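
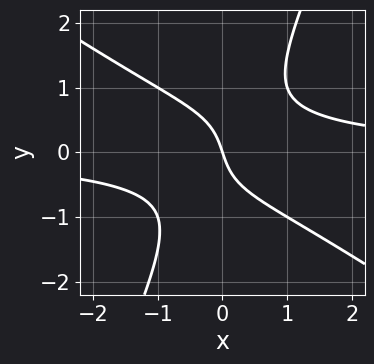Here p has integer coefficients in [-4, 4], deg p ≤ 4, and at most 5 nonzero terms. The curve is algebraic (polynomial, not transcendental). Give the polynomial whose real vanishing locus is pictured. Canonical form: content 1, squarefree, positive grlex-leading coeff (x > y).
3*x^2*y + 3*x*y^2 - 2*y^3 - 3*x - y

1. The degree is 3 — the shape is more complex than any degree-2 curve.
2. Checking where it meets the axes: it crosses the y-axis at the gridline y = 0; it meets the x-axis at x = 0 (among the integer gridlines).
3. Matching integer coefficients to the picture gives p.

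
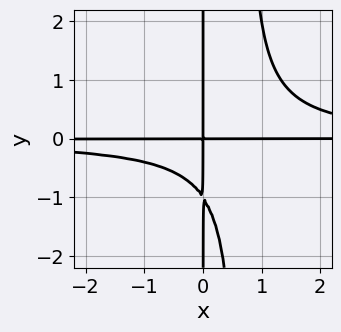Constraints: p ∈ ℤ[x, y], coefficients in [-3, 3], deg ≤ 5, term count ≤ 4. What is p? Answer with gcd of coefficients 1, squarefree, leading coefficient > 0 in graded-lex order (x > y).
1. Degree: the shape is more complex than any degree-3 curve, so deg p = 4.
2. From the axis intercepts and sections: the visible x-axis segment lies entirely on the curve; every point of the y-axis in the box is on the curve.
3. Matching integer coefficients to the picture gives p.

3*x^2*y^2 - 2*x*y^2 - 2*x*y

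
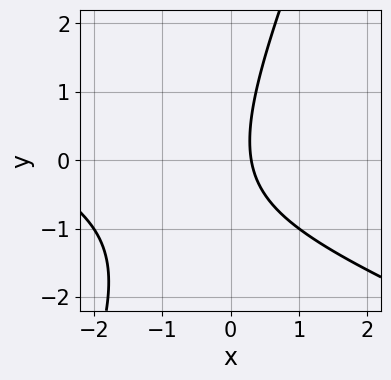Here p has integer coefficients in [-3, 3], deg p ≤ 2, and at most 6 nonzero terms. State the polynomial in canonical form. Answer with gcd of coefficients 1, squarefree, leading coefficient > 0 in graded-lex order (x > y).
x^2 + 2*x*y - y^2 + 3*x - 1

1. The degree is 2 — the shape is more complex than any degree-1 curve.
2. Observable constraints: the curve avoids every integer y-axis point in the box.
3. Putting this together gives p.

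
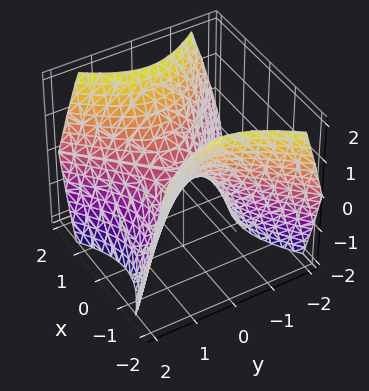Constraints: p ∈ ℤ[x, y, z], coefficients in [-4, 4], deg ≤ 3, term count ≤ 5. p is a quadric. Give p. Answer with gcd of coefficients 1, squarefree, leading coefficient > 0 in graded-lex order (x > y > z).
1. deg p = 2. A hyperbolic paraboloid; a quadric.
2. Symmetries: the x ↦ −x reflection is a symmetry, so x appears only in even powers; mirror symmetry y ↦ −y ⇒ only even powers of y.
3. Checking where it meets the axes: one x-axis crossing is at x = 0; one y-axis crossing is at y = 0; one z-axis crossing is at z = 0.
4. Assembling these constraints gives the stated polynomial.

x^2 - y^2 - z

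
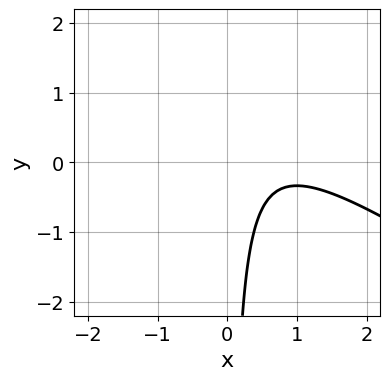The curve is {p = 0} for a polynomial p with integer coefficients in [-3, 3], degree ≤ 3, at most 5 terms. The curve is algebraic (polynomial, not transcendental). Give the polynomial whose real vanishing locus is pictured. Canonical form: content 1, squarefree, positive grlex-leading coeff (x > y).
2*x^2 + 3*x*y - 3*x + 2

1. Degree: the shape is more complex than any degree-1 curve, so deg p = 2.
2. From the axis intercepts and sections: the curve avoids every integer y-axis point in the box; it misses every integer gridline on the x-axis.
3. These observations pin down the coefficients.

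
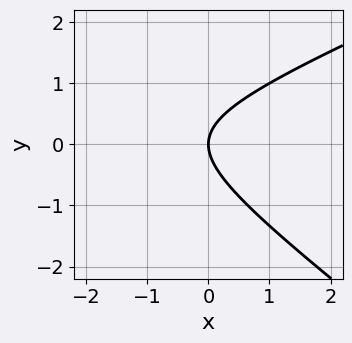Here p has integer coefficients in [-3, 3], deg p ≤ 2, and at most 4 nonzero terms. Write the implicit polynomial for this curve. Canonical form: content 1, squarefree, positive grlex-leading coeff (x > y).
x^2 - x*y - 3*y^2 + 3*x

Degree: no degree-1 curve has this shape, so deg p = 2.
Against the integer gridlines: it crosses the y-axis at the gridline y = 0; it crosses the x-axis at the gridline x = 0.
Matching integer coefficients to the picture gives p.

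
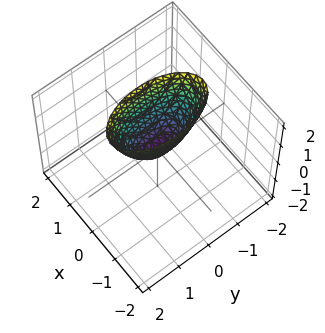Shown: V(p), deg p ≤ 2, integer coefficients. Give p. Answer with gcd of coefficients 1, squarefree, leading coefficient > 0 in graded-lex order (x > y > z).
(a) Degree: a single bowl opening along one axis; a quadric, so deg p = 2.
(b) Symmetries: the x ↦ −x reflection is a symmetry, so x appears only in even powers; mirror symmetry y ↦ −y ⇒ only even powers of y.
(c) Checking where it meets the axes: one y-axis crossing is at y = 0; it crosses the x-axis at the gridline x = 0; it crosses the z-axis at the gridline z = 0.
(d) Fitting integer coefficients to these (and the overall shape) gives p.

3*x^2 + y^2 - z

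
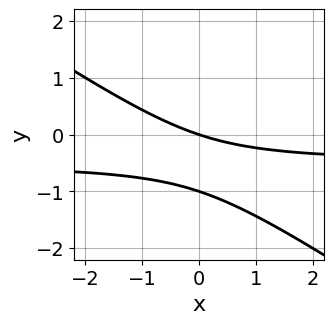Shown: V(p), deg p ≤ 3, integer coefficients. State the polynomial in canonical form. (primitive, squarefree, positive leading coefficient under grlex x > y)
1. Degree: the shape is more complex than any degree-1 curve, so deg p = 2.
2. Reading off the gridlines: it meets the x-axis at x = 0 (among the integer gridlines); among the integer gridlines, it crosses the y-axis at y ∈ {-1, 0}.
3. Putting this together gives p.

2*x*y + 3*y^2 + x + 3*y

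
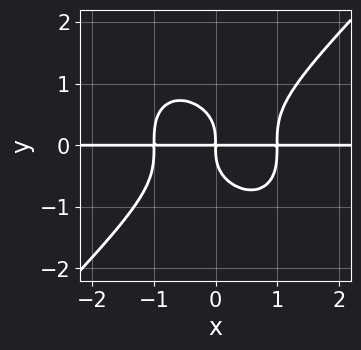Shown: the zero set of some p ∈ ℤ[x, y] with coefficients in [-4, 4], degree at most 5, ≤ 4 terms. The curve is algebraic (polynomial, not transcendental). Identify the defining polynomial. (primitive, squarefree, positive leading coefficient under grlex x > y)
x^3*y - y^4 - x*y

1. Degree: the shape is more complex than any degree-3 curve, so deg p = 4.
2. From the axis intercepts and sections: the visible x-axis segment lies entirely on the curve.
3. The integer polynomial consistent with all of this is the stated p.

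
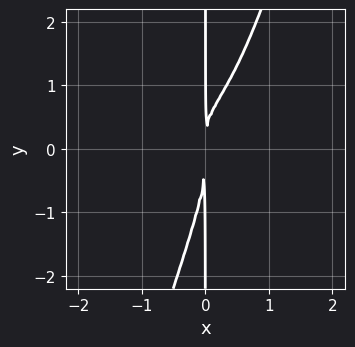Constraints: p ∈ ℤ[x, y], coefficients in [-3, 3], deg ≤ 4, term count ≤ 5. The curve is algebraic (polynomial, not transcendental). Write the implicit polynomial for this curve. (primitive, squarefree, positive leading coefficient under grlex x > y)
First, degree: a generic line meets the curve in up to 4 points, so deg p = 4.
Next, from the axis intercepts and sections: every point of the y-axis in the box is on the curve.
Finally, together with the visible shape, these determine p as stated.

3*x^2*y^2 - x*y^3 - 2*x^2*y + 2*x^2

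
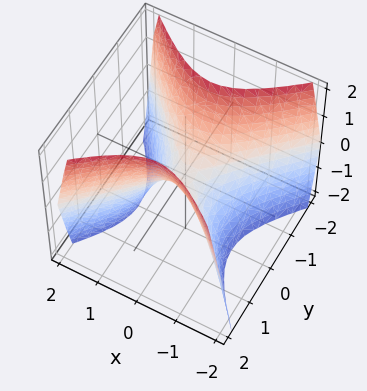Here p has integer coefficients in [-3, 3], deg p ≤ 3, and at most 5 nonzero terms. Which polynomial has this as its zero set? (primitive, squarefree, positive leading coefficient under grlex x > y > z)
(a) Degree: a hyperbolic paraboloid; a quadric, so deg p = 2.
(b) Symmetries: the x ↦ −x reflection is a symmetry, so x appears only in even powers; it's symmetric under y → −y, forcing even powers of y.
(c) From the visible intercepts: one y-axis crossing is at y = 0; it crosses the x-axis at the gridline x = 0.
(d) Together with the visible shape, these determine p as stated.

3*x^2 - 3*y^2 + 2*z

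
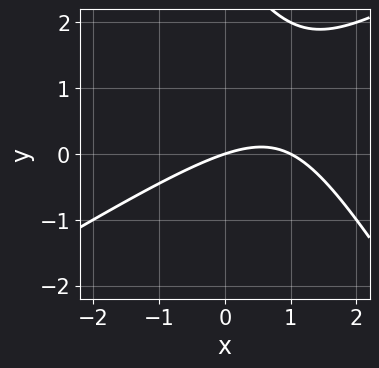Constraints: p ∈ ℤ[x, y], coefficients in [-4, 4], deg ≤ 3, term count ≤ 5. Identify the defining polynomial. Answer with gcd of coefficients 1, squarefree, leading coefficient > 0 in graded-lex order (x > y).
x^2 - x*y - y^2 - x + 3*y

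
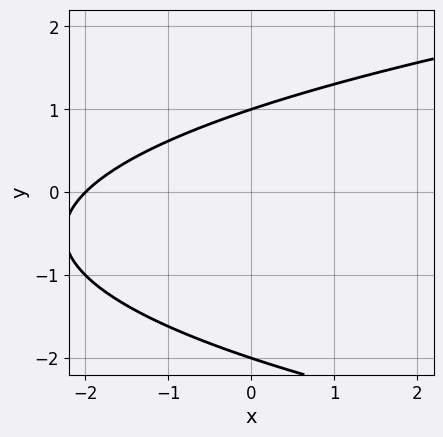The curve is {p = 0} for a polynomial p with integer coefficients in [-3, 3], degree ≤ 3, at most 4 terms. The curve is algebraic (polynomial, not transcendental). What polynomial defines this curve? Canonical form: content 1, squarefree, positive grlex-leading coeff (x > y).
y^2 - x + y - 2

First, deg p = 2. A generic line meets the curve in up to 2 points.
Then, against the integer gridlines: the y-axis gridline crossings are at y ∈ {-2, 1}; it meets the x-axis at x = -2 (among the integer gridlines).
Finally, these observations pin down the coefficients.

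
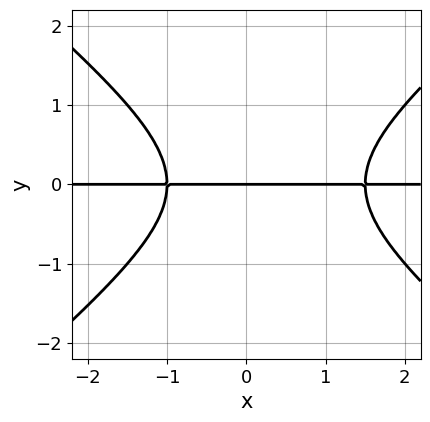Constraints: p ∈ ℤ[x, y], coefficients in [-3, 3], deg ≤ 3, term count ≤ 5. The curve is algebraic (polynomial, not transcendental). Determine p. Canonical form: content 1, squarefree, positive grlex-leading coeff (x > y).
2*x^2*y - 3*y^3 - x*y - 3*y

First, the degree is 3 — the shape is more complex than any degree-2 curve.
Next, from the visible intercepts: the visible x-axis segment lies entirely on the curve; it meets the y-axis at y = 0 (among the integer gridlines).
Finally, putting this together gives p.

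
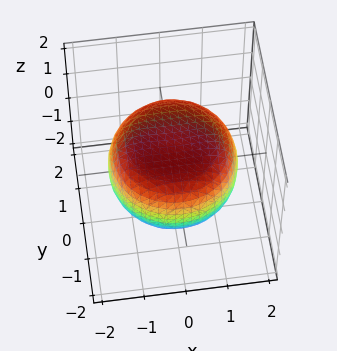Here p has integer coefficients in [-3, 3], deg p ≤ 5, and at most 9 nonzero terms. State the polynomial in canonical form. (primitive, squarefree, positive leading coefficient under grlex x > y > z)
x^4 + 2*x^2*y^2 + y^4 - x^2 - y^2 + 3*z^2 - 3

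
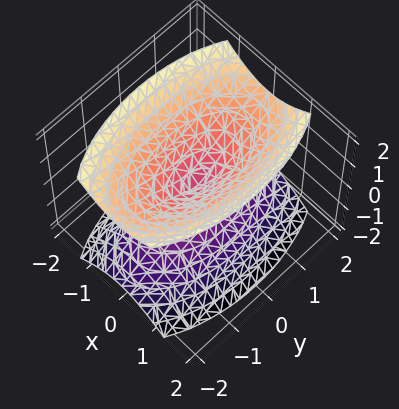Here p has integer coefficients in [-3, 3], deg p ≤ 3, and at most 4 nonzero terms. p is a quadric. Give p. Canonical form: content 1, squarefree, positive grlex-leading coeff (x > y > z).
3*x^2 + y^2 - 2*z^2

1. I count 2 distinct pieces. They look like related sheets of one shape, so recover p as a whole.
2. deg p = 2. Two nappes meeting at a single point; a quadric.
3. Symmetries: it's symmetric under z → −z, forcing even powers of z; mirror symmetry x ↦ −x ⇒ only even powers of x; it's symmetric under y → −y, forcing even powers of y.
4. Reading off the gridlines: it crosses the x-axis at the gridline x = 0; one z-axis crossing is at z = 0; it crosses the y-axis at the gridline y = 0.
5. Putting this together gives p.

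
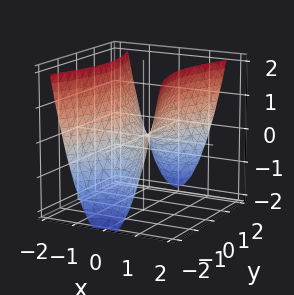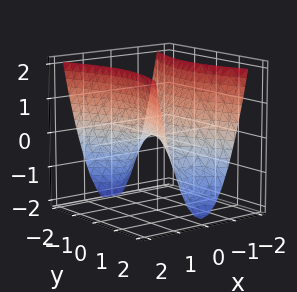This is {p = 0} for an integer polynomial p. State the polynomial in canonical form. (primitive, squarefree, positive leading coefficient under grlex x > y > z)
3*x^2 - y^2 - 2*z

Degree: a saddle surface; a quadric, so deg p = 2.
Symmetries: mirror symmetry y ↦ −y ⇒ only even powers of y; the x ↦ −x reflection is a symmetry, so x appears only in even powers.
From the axis intercepts and sections: one x-axis crossing is at x = 0; it crosses the y-axis at the gridline y = 0; one z-axis crossing is at z = 0.
Fitting integer coefficients to these (and the overall shape) gives p.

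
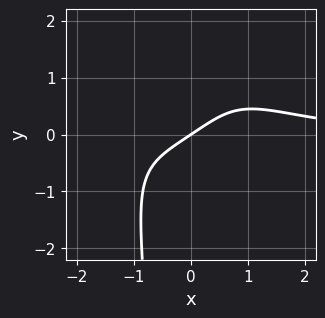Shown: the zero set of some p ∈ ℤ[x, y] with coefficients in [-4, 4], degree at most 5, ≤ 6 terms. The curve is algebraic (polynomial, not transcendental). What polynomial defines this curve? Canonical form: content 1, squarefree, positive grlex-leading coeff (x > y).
x^3*y + x^2*y^2 - 2*x + 3*y

First, deg p = 4. No degree-3 curve has this shape.
Next, checking where it meets the axes: it crosses the x-axis at the gridline x = 0; it crosses the y-axis at the gridline y = 0.
Finally, solving for integer coefficients yields p as stated.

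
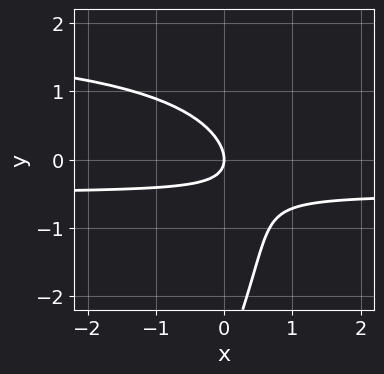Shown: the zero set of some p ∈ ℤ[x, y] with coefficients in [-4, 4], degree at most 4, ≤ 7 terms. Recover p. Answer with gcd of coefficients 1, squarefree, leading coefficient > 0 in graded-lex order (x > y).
2*x*y^2 - y^3 - 3*x*y - 3*y^2 - 2*x

1. deg p = 3. The shape is more complex than any degree-2 curve.
2. Against the integer gridlines: one x-axis crossing is at x = 0; it crosses the y-axis at the gridline y = 0.
3. Together with the visible shape, these determine p as stated.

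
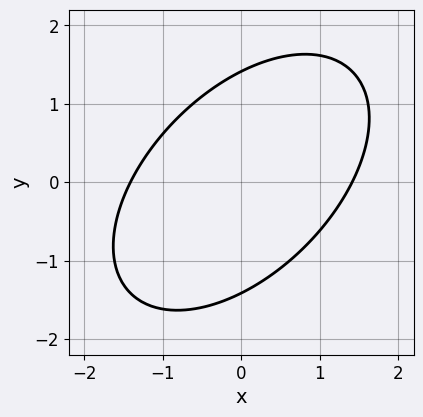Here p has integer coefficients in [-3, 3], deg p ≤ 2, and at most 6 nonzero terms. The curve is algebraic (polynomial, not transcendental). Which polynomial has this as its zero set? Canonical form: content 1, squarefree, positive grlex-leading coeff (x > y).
(a) The degree is 2 — no degree-1 curve has this shape.
(b) Solving for integer coefficients yields p as stated.

x^2 - x*y + y^2 - 2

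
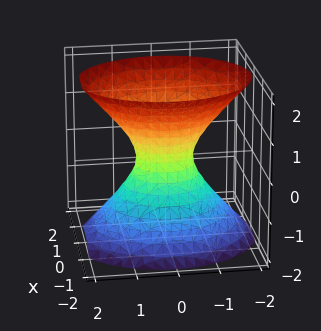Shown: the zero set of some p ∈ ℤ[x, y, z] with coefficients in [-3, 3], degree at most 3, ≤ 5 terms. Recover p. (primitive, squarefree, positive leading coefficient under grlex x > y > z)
First, degree: an hourglass — one-sheet hyperboloid; a quadric, so deg p = 2.
Next, symmetries: the z ↦ −z reflection is a symmetry, so z appears only in even powers; it's symmetric under x → −x, forcing even powers of x; the y ↦ −y reflection is a symmetry, so y appears only in even powers.
Next, against the integer gridlines: no z-intercept at any integer in the box.
Finally, assembling these constraints gives the stated polynomial.

3*x^2 + 2*y^2 - 2*z^2 - 1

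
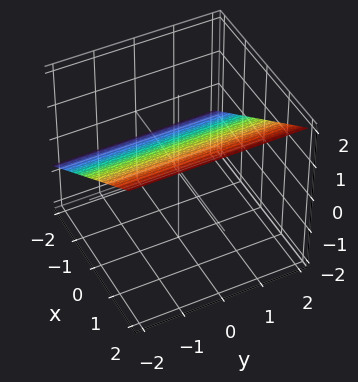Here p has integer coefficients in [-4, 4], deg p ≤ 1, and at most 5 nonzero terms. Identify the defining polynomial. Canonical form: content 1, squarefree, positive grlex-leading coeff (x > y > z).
1. deg p = 1. Every cross-section is a straight line — this is a plane.
2. From the axis intercepts and sections: it crosses the x-axis at the gridline x = -1; the surface avoids every integer y-axis point in the box.
3. Putting this together gives p.

2*x - 3*z + 2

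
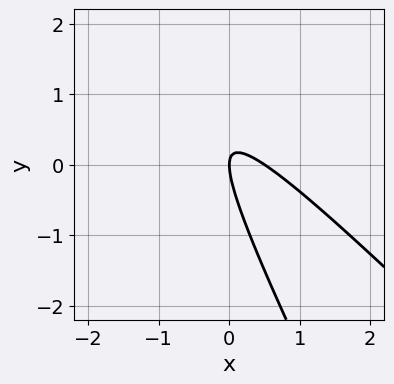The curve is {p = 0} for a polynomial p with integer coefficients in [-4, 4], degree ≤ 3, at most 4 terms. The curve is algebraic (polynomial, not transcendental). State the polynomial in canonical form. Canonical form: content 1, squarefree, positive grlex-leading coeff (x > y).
2*x^2 + 3*x*y + y^2 - x

(a) deg p = 2. A generic line meets the curve in up to 2 points.
(b) Observable constraints: it meets the y-axis at y = 0 (among the integer gridlines); one x-axis crossing is at x = 0.
(c) Matching integer coefficients to the picture gives p.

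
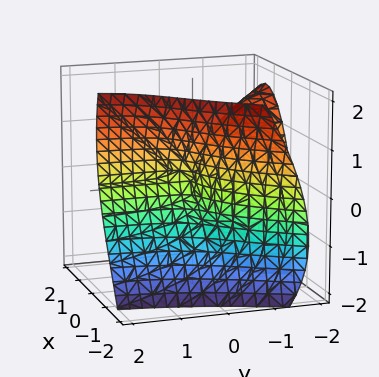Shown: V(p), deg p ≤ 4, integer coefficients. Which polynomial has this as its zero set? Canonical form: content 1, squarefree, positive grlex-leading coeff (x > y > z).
First, I count 2 distinct pieces. They look like related sheets of one shape, so recover p as a whole.
Next, deg p = 3. No degree-2 surface has this shape.
Next, observable constraints: every point of the y-axis in the box is on the surface; it meets the z-axis at z = 0 (among the integer gridlines); one x-axis crossing is at x = 0.
Finally, the integer polynomial consistent with all of this is the stated p.

x^3 + 3*x*y - y*z + z^2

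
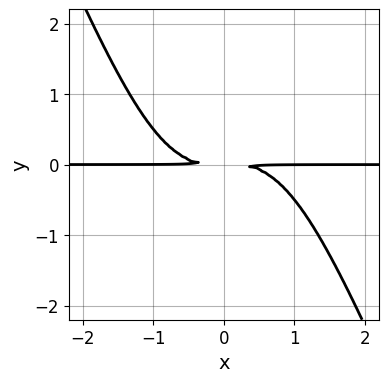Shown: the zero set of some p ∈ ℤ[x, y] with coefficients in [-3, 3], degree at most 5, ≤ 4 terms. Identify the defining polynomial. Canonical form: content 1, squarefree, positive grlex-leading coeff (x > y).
2*x^3*y + x^2*y^2 + 3*y^2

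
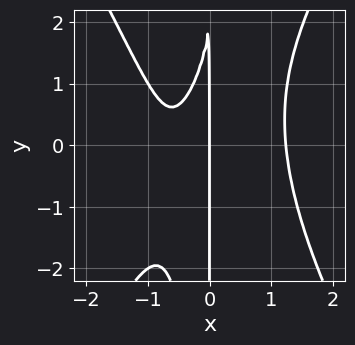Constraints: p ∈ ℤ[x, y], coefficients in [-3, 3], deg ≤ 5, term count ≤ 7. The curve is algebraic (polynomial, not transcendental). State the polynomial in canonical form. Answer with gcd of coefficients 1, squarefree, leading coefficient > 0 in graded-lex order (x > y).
First, deg p = 4. A generic line meets the curve in up to 4 points.
Next, from the axis intercepts and sections: it meets the x-axis at x = 0 (among the integer gridlines); every point of the y-axis in the box is on the curve.
Finally, putting this together gives p.

3*x^4 - x^2*y^2 - 3*x^2 + x*y - 2*x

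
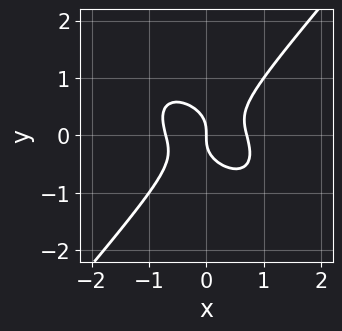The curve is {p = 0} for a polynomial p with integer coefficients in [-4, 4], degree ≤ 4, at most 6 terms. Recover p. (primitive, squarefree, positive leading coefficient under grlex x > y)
(a) The degree is 3 — the shape is more complex than any degree-2 curve.
(b) Observable constraints: it crosses the x-axis at the gridline x = 0; it meets the y-axis at y = 0 (among the integer gridlines).
(c) Putting this together gives p.

2*x^3 + x^2*y - 2*y^3 - x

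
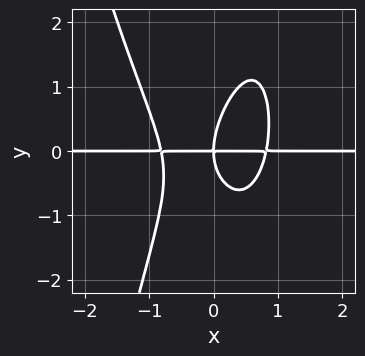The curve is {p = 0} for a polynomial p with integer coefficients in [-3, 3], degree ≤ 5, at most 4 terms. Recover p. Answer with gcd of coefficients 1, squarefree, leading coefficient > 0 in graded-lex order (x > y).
(a) The degree is 4 — the shape is more complex than any degree-3 curve.
(b) From the visible intercepts: every point of the x-axis in the box is on the curve; one y-axis crossing is at y = 0.
(c) Matching integer coefficients to the picture gives p.

3*x^3*y - x*y^2 + y^3 - 2*x*y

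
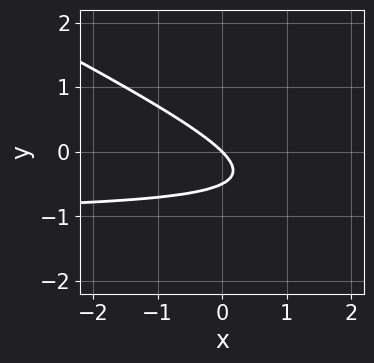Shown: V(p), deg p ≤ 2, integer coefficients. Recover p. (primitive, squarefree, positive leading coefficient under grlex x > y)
(a) deg p = 2. A generic line meets the curve in up to 2 points.
(b) From the axis intercepts and sections: one x-axis crossing is at x = 0; one y-axis crossing is at y = 0.
(c) Together with the visible shape, these determine p as stated.

x*y + 2*y^2 + x + y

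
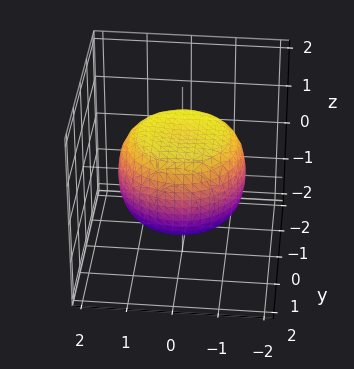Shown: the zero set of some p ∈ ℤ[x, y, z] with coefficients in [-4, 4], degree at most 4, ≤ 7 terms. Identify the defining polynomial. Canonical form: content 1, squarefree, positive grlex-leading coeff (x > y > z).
x^4 + 2*x^2*y^2 + y^4 - x^2 - y^2 + 2*z^2 - 2

First, degree: a generic line meets the surface in up to 4 points, so deg p = 4.
Next, by symmetry, the surface is invariant under rotation about z: p = q(x² + y², z).
Then, from the visible intercepts: a circular section at z = 0 has radius between 1 and 2; the z-axis gridline crossings are at z ∈ {-1, 1}.
Finally, fitting integer coefficients to these (and the overall shape) gives p.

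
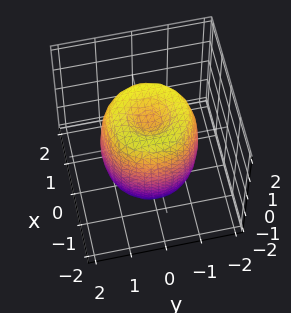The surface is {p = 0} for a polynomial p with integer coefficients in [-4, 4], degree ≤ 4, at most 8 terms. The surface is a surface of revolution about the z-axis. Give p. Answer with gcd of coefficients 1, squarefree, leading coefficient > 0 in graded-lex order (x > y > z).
2*x^4 + 4*x^2*y^2 + 2*y^4 - 3*x^2 - 3*y^2 + z^2 - 1

deg p = 4. No degree-3 surface has this shape.
Symmetry: every cross-section ⟂ z is a circle, so x, y appear only via x² + y².
From the visible intercepts: among the integer gridlines, it crosses the z-axis at z ∈ {-1, 1}; a circular section at z = 1 has radius between 1 and 2.
Putting this together gives p.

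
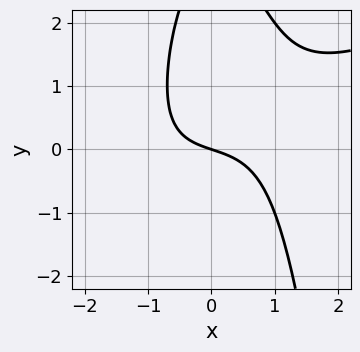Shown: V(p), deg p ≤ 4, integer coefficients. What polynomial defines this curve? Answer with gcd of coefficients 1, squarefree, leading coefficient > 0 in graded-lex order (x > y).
x^3 - 2*x^2*y - y^2 + x + 3*y

First, the degree is 3 — no degree-2 curve has this shape.
Then, from the axis intercepts and sections: it meets the x-axis at x = 0 (among the integer gridlines); one y-axis crossing is at y = 0.
Finally, these observations pin down the coefficients.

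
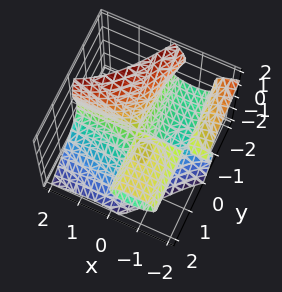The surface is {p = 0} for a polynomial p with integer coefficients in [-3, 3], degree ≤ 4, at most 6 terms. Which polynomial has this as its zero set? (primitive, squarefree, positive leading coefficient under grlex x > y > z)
1. The degree is 3 — no degree-2 surface has this shape.
2. Observable constraints: it meets the z-axis at z = 0 (among the integer gridlines); the visible y-axis segment lies entirely on the surface.
3. Putting this together gives p. Check: (1, 0, 0) on the x-axis lies on the surface, and p(1, 0, 0) = 0. ✓

2*x^2*y - 3*x*z^2 + 3*y*z^2 + 3*z^3 + 3*x*y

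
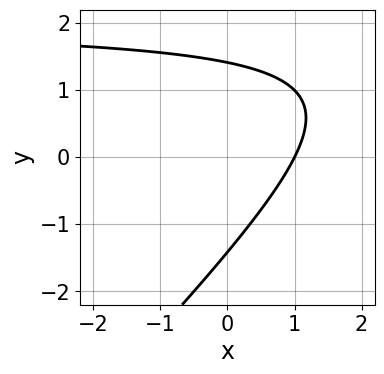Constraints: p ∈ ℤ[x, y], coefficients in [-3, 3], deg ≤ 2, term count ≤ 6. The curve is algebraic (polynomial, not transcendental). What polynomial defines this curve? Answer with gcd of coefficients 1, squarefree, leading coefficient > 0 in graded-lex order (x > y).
x*y - y^2 - 2*x + 2

1. Degree: no degree-1 curve has this shape, so deg p = 2.
2. Checking where it meets the axes: it crosses the x-axis at the gridline x = 1.
3. Matching integer coefficients to the picture gives p.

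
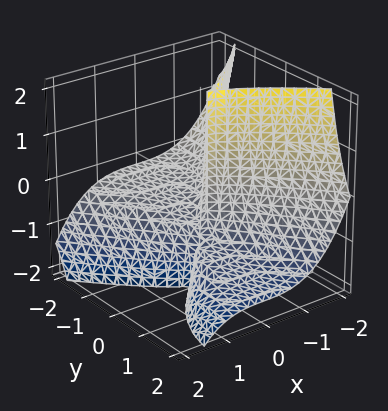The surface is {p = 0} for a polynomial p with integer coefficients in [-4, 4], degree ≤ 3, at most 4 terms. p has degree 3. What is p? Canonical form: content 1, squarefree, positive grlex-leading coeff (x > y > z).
2*x^3 + y^3 + 3*y^2*z + 3*y^2

First, the degree is 3 — the shape is more complex than any degree-2 surface.
Next, checking where it meets the axes: every point of the z-axis in the box is on the surface; it crosses the y-axis at the gridline y = 0; it crosses the x-axis at the gridline x = 0.
Finally, the integer polynomial consistent with all of this is the stated p.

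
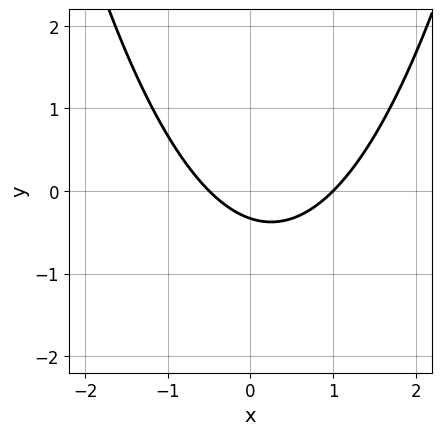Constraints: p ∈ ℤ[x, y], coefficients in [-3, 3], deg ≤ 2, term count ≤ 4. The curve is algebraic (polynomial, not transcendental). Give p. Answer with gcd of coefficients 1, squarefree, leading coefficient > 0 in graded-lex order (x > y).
2*x^2 - x - 3*y - 1

1. Degree: no degree-1 curve has this shape, so deg p = 2.
2. Observable constraints: it crosses the x-axis at the gridline x = 1.
3. Solving for integer coefficients yields p as stated.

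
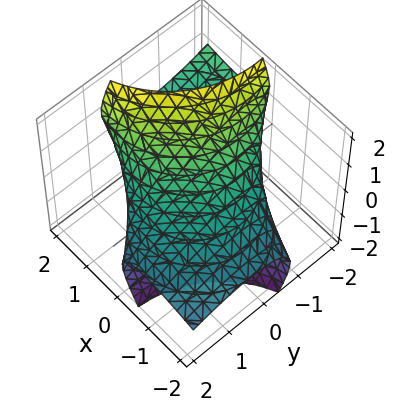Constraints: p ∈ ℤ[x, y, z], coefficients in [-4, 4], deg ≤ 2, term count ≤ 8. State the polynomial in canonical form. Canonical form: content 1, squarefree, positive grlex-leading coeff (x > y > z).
x^2 - 3*x*z + y^2 + 2*y*z + 2*z^2 - 2

First, deg p = 2. The shape is more complex than any degree-1 surface.
Then, observable constraints: among the integer gridlines, it crosses the z-axis at z ∈ {-1, 1}.
Finally, the integer polynomial consistent with all of this is the stated p.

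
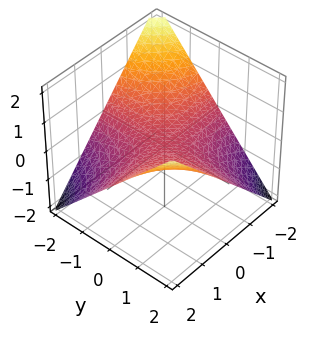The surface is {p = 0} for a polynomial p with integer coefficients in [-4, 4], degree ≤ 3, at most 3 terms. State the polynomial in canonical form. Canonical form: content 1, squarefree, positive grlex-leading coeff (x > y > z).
x*y - 2*z

1. deg p = 2. A hyperbolic paraboloid; a quadric.
2. Reading off the gridlines: one z-axis crossing is at z = 0; every point of the x-axis in the box is on the surface; every point of the y-axis in the box is on the surface.
3. Solving for integer coefficients yields p as stated.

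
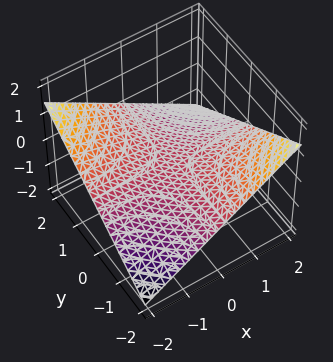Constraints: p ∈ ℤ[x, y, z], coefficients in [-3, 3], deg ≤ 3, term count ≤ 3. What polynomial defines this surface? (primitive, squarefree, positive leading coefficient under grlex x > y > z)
x*y + 3*z

deg p = 2. A hyperbolic paraboloid; a quadric.
Against the integer gridlines: one z-axis crossing is at z = 0; the visible x-axis segment lies entirely on the surface; every point of the y-axis in the box is on the surface.
Matching integer coefficients to the picture gives p.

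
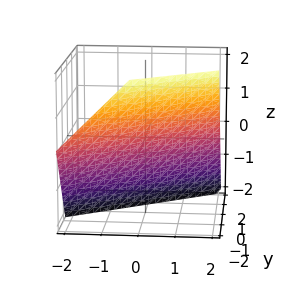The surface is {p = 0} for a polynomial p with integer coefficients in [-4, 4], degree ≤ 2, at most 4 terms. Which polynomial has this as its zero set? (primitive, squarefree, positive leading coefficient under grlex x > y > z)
2*x - 3*y - 2*z - 2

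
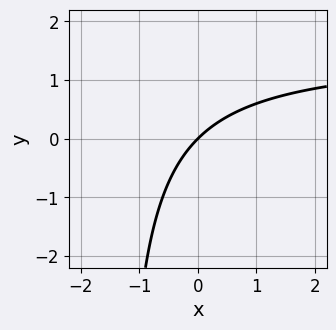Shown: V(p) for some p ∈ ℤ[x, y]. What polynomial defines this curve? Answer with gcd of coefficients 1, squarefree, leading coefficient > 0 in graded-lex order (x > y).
2*x*y - 3*x + 3*y

1. Degree: the shape is more complex than any degree-1 curve, so deg p = 2.
2. Against the integer gridlines: it crosses the y-axis at the gridline y = 0; one x-axis crossing is at x = 0.
3. Together with the visible shape, these determine p as stated.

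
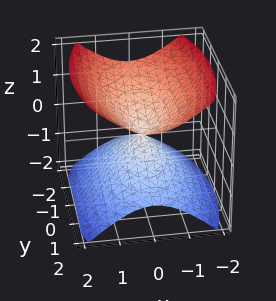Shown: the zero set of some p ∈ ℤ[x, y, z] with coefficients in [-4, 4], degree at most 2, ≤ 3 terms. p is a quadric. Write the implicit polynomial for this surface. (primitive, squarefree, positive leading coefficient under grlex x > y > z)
3*x^2 + y^2 - 3*z^2

I count 2 distinct pieces.
Degree: two nappes meeting at a single point; a quadric, so deg p = 2.
Symmetries: mirror symmetry y ↦ −y ⇒ only even powers of y; the z ↦ −z reflection is a symmetry, so z appears only in even powers; the x ↦ −x reflection is a symmetry, so x appears only in even powers.
From the axis intercepts and sections: one y-axis crossing is at y = 0; it crosses the x-axis at the gridline x = 0; it crosses the z-axis at the gridline z = 0.
The integer polynomial consistent with all of this is the stated p.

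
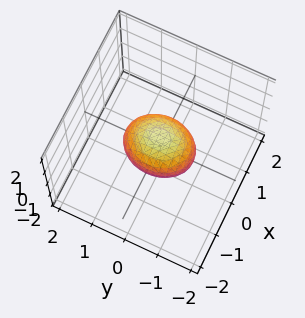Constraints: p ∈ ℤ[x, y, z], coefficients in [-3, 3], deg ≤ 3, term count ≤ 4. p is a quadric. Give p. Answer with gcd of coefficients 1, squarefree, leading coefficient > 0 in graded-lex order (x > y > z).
3*x^2 + 2*y^2 + 3*z^2 - 2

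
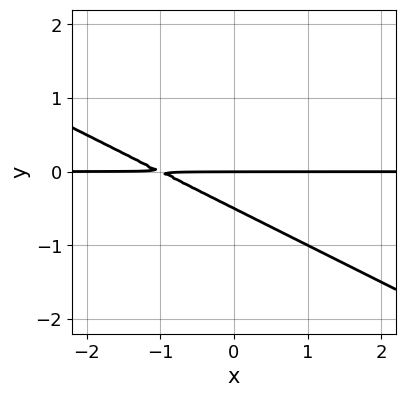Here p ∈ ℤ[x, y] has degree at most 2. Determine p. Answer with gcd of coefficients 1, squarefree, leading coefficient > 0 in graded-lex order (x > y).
(a) The degree is 2 — the shape is more complex than any degree-1 curve.
(b) Observable constraints: it meets the y-axis at y = 0 (among the integer gridlines); the visible x-axis segment lies entirely on the curve.
(c) Putting this together gives p.

x*y + 2*y^2 + y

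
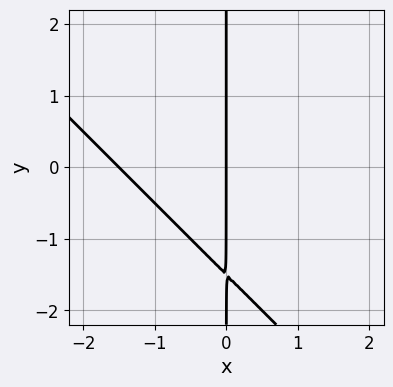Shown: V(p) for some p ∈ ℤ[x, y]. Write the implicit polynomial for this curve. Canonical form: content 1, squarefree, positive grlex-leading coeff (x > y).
1. deg p = 2.
2. Observable constraints: it crosses the x-axis at the gridline x = 0; every point of the y-axis in the box is on the curve.
3. The integer polynomial consistent with all of this is the stated p.

2*x^2 + 2*x*y + 3*x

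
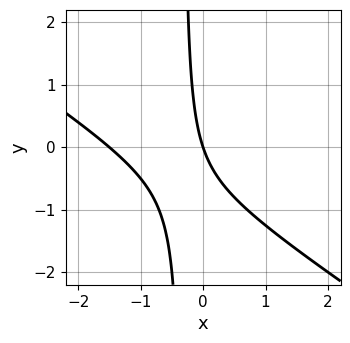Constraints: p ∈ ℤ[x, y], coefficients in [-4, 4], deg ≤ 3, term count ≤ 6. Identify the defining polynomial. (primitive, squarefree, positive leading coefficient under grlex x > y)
deg p = 2. No degree-1 curve has this shape.
Against the integer gridlines: one y-axis crossing is at y = 0; one x-axis crossing is at x = 0.
Putting this together gives p.

2*x^2 + 3*x*y + 3*x + y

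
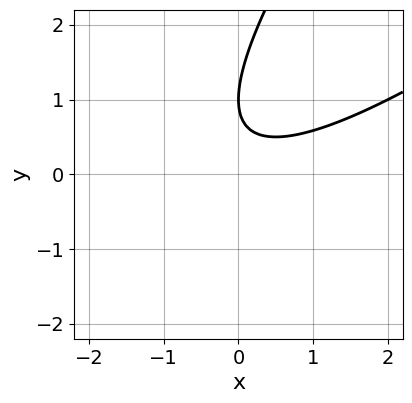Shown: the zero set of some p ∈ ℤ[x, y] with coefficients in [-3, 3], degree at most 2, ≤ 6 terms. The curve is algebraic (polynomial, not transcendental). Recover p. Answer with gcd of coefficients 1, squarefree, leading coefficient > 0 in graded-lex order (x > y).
First, the degree is 2 — no degree-1 curve has this shape.
Next, from the visible intercepts: it crosses the y-axis at the gridline y = 1; it misses every integer gridline on the x-axis.
Finally, matching integer coefficients to the picture gives p.

x^2 - 2*x*y + y^2 - 2*y + 1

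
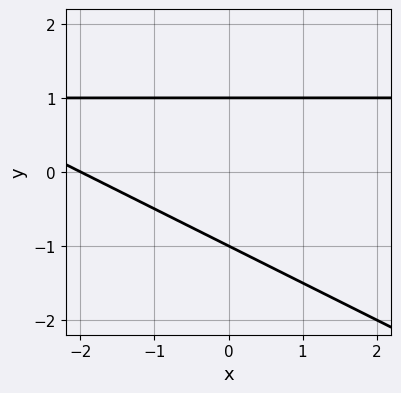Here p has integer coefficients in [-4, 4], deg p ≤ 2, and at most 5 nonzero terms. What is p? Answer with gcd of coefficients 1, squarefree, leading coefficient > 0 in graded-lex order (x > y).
x*y + 2*y^2 - x - 2

Degree: no degree-1 curve has this shape, so deg p = 2.
From the visible intercepts: it crosses the x-axis at the gridline x = -2; among the integer gridlines, it crosses the y-axis at y ∈ {-1, 1}.
Fitting integer coefficients to these (and the overall shape) gives p.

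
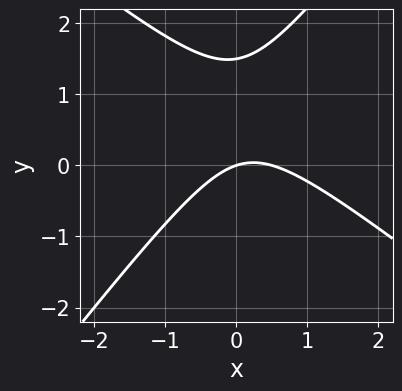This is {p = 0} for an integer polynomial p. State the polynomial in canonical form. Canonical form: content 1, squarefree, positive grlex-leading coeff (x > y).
2*x^2 + x*y - 2*y^2 - x + 3*y

(a) deg p = 2.
(b) Reading off the gridlines: it crosses the y-axis at the gridline y = 0; it crosses the x-axis at the gridline x = 0.
(c) Fitting integer coefficients to these (and the overall shape) gives p.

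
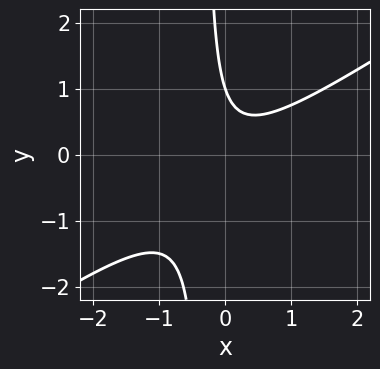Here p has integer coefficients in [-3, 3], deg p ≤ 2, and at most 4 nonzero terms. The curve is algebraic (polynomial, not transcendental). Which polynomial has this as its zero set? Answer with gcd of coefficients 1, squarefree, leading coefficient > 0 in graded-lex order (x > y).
First, degree: a generic line meets the curve in up to 2 points, so deg p = 2.
Then, from the axis intercepts and sections: the curve avoids every integer x-axis point in the box; it crosses the y-axis at the gridline y = 1.
Finally, these observations pin down the coefficients.

2*x^2 - 3*x*y - y + 1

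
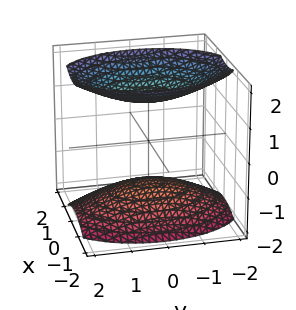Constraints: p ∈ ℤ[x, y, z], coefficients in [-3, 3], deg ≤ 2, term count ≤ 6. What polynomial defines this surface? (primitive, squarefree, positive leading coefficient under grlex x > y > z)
2*x^2 + y^2 - 2*z^2 + 3

1. I count 2 distinct pieces. Treating them together as one polynomial.
2. Degree: two separate bowl-shaped sheets opening away from each other; a quadric, so deg p = 2.
3. Symmetries: it's symmetric under y → −y, forcing even powers of y; the x ↦ −x reflection is a symmetry, so x appears only in even powers; it's symmetric under z → −z, forcing even powers of z.
4. Reading off the gridlines: it misses every integer gridline on the x-axis; the surface avoids every integer y-axis point in the box.
5. Together with the visible shape, these determine p as stated.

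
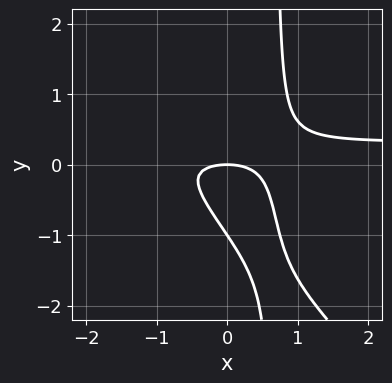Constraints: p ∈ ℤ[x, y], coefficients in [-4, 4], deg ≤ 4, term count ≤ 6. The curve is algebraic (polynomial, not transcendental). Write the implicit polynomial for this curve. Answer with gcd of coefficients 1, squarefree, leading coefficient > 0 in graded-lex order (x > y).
First, deg p = 3. The shape is more complex than any degree-2 curve.
Next, reading off the gridlines: the y-axis gridline crossings are at y ∈ {-1, 0}; it meets the x-axis at x = 0 (among the integer gridlines).
Finally, these observations pin down the coefficients.

3*x^2*y + 3*x*y^2 - x^2 - 2*y^2 - 2*y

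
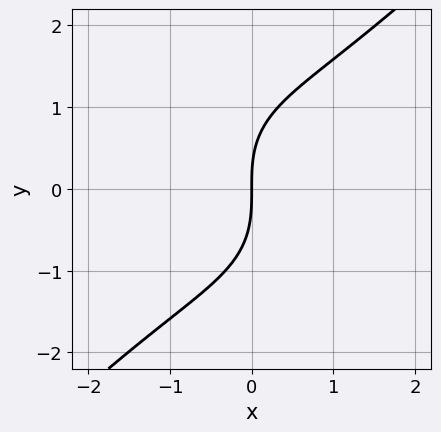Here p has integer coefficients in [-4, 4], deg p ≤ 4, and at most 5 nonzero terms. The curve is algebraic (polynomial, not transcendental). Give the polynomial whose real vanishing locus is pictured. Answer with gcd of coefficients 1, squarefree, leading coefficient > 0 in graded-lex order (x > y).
x^3 - y^3 + 3*x

1. The degree is 3 — no degree-2 curve has this shape.
2. Against the integer gridlines: it meets the y-axis at y = 0 (among the integer gridlines); it meets the x-axis at x = 0 (among the integer gridlines).
3. Together with the visible shape, these determine p as stated.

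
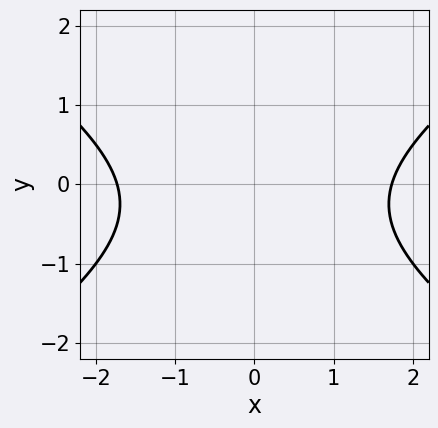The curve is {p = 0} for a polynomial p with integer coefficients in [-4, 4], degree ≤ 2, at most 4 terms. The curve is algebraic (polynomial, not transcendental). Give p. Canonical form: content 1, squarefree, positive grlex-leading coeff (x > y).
x^2 - 2*y^2 - y - 3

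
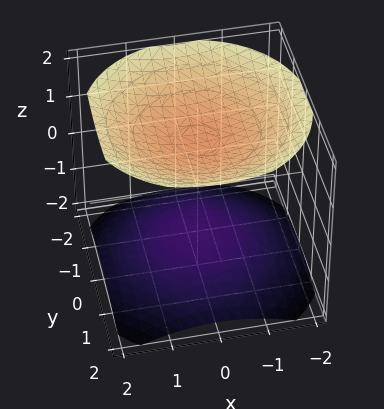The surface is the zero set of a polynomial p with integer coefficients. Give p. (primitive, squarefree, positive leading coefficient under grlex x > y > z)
x^2 + y^2 - 2*z^2 + 3

First, I count 2 distinct pieces. Treating them together as one polynomial.
Then, deg p = 2. A generic line meets the surface in up to 2 points.
Next, symmetries: rotational symmetry about the z-axis ⇒ p depends on x, y only through x² + y².
Next, against the integer gridlines: no x-intercept at any integer in the box; it misses every integer gridline on the y-axis.
Finally, solving for integer coefficients yields p as stated.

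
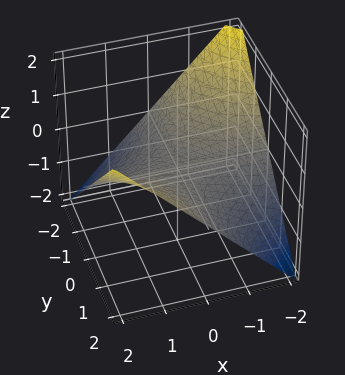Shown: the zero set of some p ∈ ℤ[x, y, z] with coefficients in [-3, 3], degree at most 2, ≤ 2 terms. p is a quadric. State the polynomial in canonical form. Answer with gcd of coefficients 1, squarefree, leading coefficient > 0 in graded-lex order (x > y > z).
x*y - 2*z

1. Degree: a saddle surface; a quadric, so deg p = 2.
2. Checking where it meets the axes: the visible y-axis segment lies entirely on the surface; the visible x-axis segment lies entirely on the surface.
3. Matching integer coefficients to the picture gives p.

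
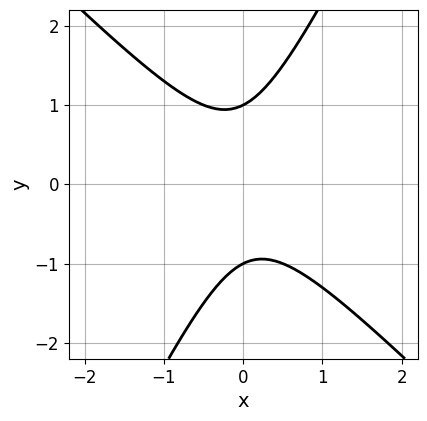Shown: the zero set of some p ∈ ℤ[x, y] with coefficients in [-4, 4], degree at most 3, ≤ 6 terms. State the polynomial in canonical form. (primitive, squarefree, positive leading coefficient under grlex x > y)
2*x^2 + x*y - y^2 + 1

First, degree: a generic line meets the curve in up to 2 points, so deg p = 2.
Then, observable constraints: no x-intercept at any integer in the box; the y-axis gridline crossings are at y ∈ {-1, 1}.
Finally, these observations pin down the coefficients.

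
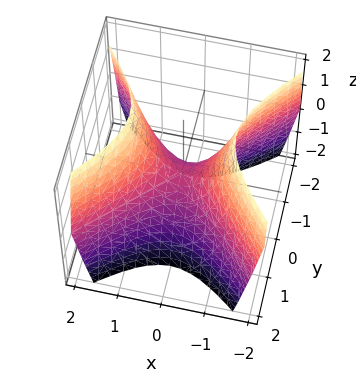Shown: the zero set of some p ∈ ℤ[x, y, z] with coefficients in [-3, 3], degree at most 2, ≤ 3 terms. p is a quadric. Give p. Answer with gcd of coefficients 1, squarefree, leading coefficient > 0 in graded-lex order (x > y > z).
3*x^2 - 3*y^2 - 2*z

(a) Degree: a hyperbolic paraboloid; a quadric, so deg p = 2.
(b) Symmetries: it's symmetric under x → −x, forcing even powers of x; it's symmetric under y → −y, forcing even powers of y.
(c) Reading off the gridlines: one y-axis crossing is at y = 0; it crosses the x-axis at the gridline x = 0; it crosses the z-axis at the gridline z = 0.
(d) These observations pin down the coefficients.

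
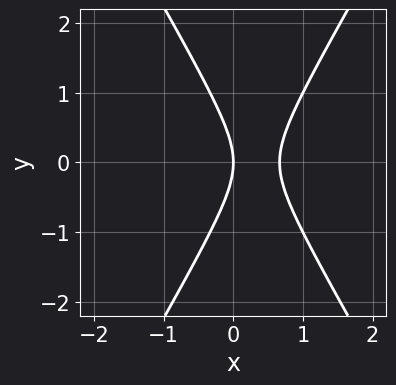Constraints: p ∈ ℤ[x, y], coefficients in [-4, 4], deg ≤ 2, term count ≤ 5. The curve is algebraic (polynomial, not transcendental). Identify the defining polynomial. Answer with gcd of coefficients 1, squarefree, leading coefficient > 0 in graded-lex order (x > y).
First, the degree is 2 — no degree-1 curve has this shape.
Then, symmetries: mirror symmetry y ↦ −y ⇒ only even powers of y.
Next, against the integer gridlines: it meets the y-axis at y = 0 (among the integer gridlines); it crosses the x-axis at the gridline x = 0.
Finally, putting this together gives p.

3*x^2 - y^2 - 2*x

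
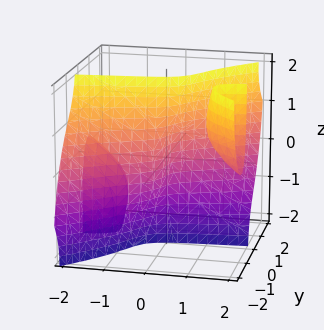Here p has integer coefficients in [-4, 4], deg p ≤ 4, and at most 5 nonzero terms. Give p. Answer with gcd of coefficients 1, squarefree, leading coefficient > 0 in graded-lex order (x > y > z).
1. There are 3 components. They look like related sheets of one shape, so recover p as a whole.
2. deg p = 3. No degree-2 surface has this shape.
3. From the axis intercepts and sections: the visible z-axis segment lies entirely on the surface; it crosses the y-axis at the gridline y = 0.
4. Solving for integer coefficients yields p as stated.

x^2*y + 2*x*y*z - 2*y^3 - y*z^2 + x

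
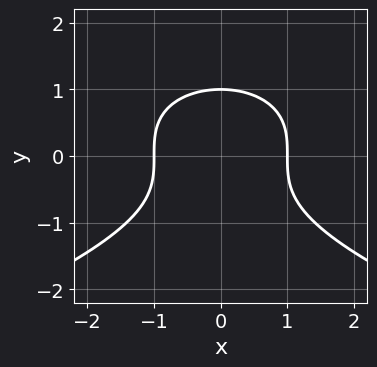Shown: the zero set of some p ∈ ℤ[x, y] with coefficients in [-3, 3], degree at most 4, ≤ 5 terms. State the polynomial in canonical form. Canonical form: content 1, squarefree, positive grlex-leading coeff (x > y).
y^3 + x^2 - 1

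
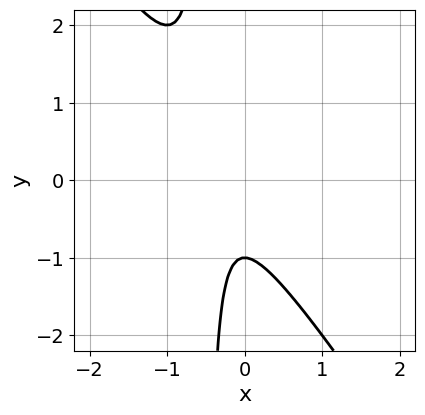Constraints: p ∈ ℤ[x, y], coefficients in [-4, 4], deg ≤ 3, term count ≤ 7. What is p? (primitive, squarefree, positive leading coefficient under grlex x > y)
3*x^2 + 2*x*y + 2*x + y + 1

(a) deg p = 2. A generic line meets the curve in up to 2 points.
(b) Checking where it meets the axes: it misses every integer gridline on the x-axis; one y-axis crossing is at y = -1.
(c) Matching integer coefficients to the picture gives p.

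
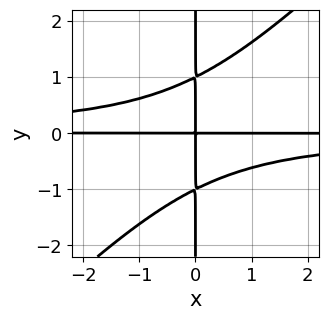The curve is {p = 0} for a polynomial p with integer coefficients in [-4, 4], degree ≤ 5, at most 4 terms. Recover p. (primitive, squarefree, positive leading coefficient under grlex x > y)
x^2*y^2 - x*y^3 + x*y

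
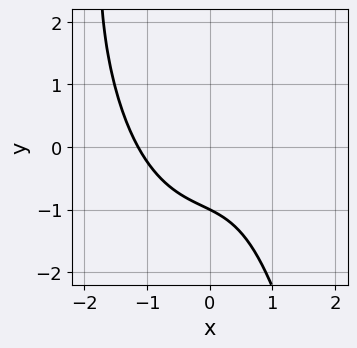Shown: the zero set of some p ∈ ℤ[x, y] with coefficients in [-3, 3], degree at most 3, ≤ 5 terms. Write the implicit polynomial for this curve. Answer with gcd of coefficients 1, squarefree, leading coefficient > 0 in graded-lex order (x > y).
2*x^3 - 2*x*y - y^2 + 2*y + 3

1. The degree is 3 — no degree-2 curve has this shape.
2. Against the integer gridlines: it meets the y-axis at y = -1 (among the integer gridlines).
3. Putting this together gives p.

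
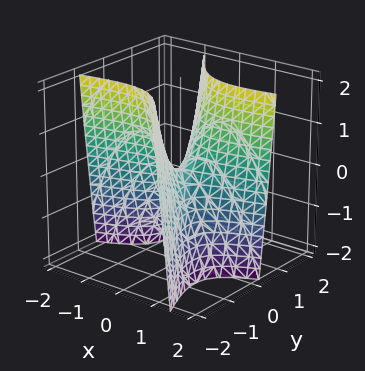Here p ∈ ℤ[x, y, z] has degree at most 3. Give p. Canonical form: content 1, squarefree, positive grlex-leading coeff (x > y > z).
First, deg p = 2.
Then, observable constraints: it crosses the z-axis at the gridline z = 0; it crosses the y-axis at the gridline y = 0.
Finally, the integer polynomial consistent with all of this is the stated p.

x^2 - 3*x*y - 2*y^2 + z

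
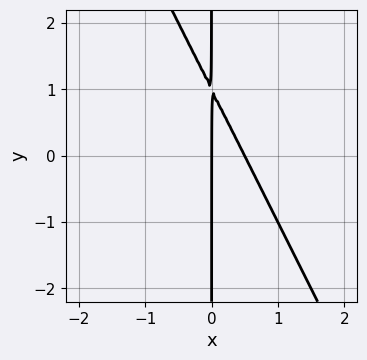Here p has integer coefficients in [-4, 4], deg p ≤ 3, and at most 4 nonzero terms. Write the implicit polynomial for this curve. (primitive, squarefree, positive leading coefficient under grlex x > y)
2*x^2 + x*y - x

First, deg p = 2. No degree-1 curve has this shape.
Next, against the integer gridlines: it meets the x-axis at x = 0 (among the integer gridlines); the visible y-axis segment lies entirely on the curve.
Finally, assembling these constraints gives the stated polynomial.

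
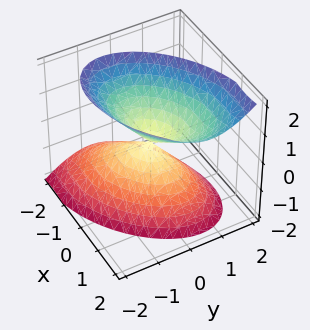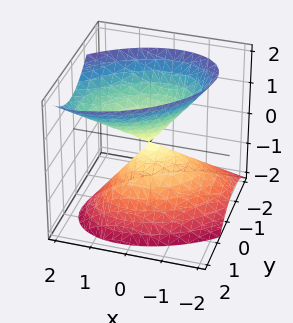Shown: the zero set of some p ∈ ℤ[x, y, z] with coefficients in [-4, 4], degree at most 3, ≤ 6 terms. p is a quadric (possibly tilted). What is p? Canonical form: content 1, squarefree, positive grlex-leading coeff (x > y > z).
1. The degree is 2 — no degree-1 surface has this shape.
2. From the axis intercepts and sections: it crosses the z-axis at the gridline z = 0; it meets the x-axis at x = 0 (among the integer gridlines).
3. Assembling these constraints gives the stated polynomial.

2*x^2 - 2*x*y - x*z + 3*y^2 - 2*z^2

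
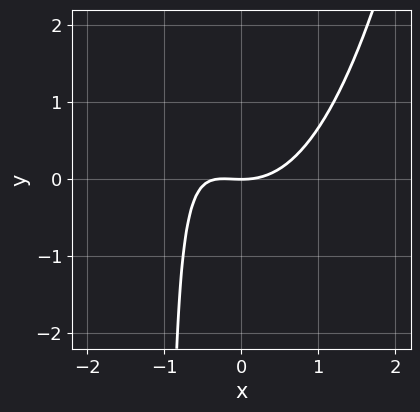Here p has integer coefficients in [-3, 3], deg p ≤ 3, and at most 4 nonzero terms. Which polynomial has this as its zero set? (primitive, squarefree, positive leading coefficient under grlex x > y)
3*x^3 + x^2 - 3*x*y - 3*y

(a) deg p = 3. A generic line meets the curve in up to 3 points.
(b) Against the integer gridlines: it meets the x-axis at x = 0 (among the integer gridlines); it crosses the y-axis at the gridline y = 0.
(c) Together with the visible shape, these determine p as stated.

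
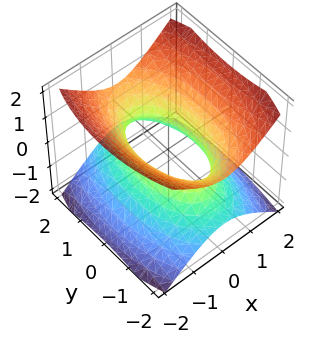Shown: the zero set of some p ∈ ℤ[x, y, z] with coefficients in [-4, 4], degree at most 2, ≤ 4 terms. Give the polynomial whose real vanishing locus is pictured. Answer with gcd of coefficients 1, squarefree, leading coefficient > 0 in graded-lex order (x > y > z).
3*x^2 + y^2 - 3*z^2 - 2

1. deg p = 2. One connected sheet with a waist; a quadric.
2. Symmetries: the x ↦ −x reflection is a symmetry, so x appears only in even powers; it's symmetric under z → −z, forcing even powers of z; the y ↦ −y reflection is a symmetry, so y appears only in even powers.
3. Checking where it meets the axes: no z-intercept at any integer in the box.
4. The integer polynomial consistent with all of this is the stated p.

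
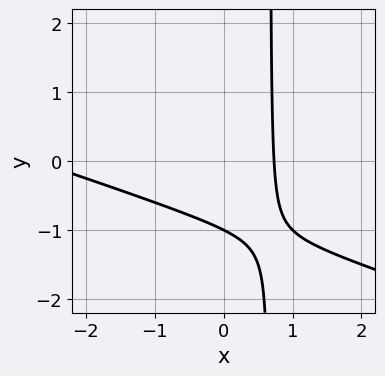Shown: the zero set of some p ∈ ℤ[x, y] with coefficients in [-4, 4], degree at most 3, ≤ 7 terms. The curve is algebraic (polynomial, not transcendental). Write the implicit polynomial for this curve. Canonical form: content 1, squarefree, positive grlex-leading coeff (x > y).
1. Degree: the shape is more complex than any degree-1 curve, so deg p = 2.
2. From the visible intercepts: one y-axis crossing is at y = -1.
3. Fitting integer coefficients to these (and the overall shape) gives p.

x^2 + 3*x*y + 2*x - 2*y - 2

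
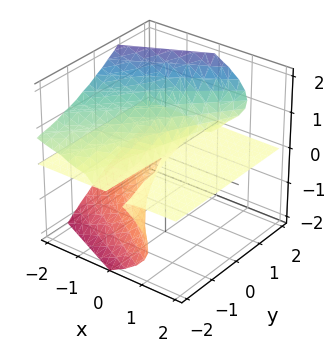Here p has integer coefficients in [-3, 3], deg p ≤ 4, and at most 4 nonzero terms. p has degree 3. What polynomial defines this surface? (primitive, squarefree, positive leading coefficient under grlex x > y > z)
First, deg p = 3.
Then, from the visible intercepts: the visible y-axis segment lies entirely on the surface; every point of the x-axis in the box is on the surface.
Finally, fitting integer coefficients to these (and the overall shape) gives p.

y*z^2 - z^3 - x*z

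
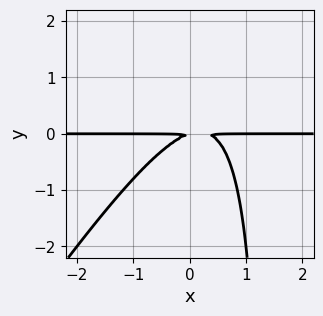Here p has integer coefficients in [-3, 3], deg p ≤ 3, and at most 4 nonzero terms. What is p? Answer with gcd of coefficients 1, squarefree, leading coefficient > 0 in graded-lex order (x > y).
3*x^2*y - 2*x*y^2 - x*y + 3*y^2

deg p = 3. No degree-2 curve has this shape.
Observable constraints: the visible x-axis segment lies entirely on the curve.
Assembling these constraints gives the stated polynomial.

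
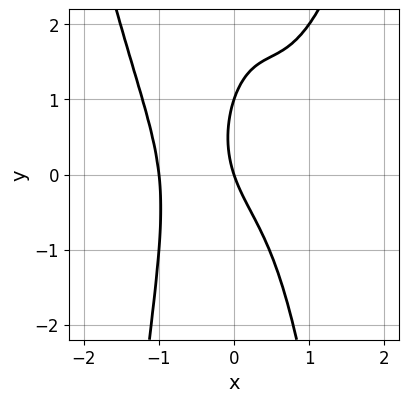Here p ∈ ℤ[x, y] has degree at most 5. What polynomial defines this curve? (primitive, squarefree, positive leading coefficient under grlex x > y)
3*x^4 - 2*x^2*y - y^2 + 3*x + y

First, the degree is 4 — no degree-3 curve has this shape.
Next, against the integer gridlines: among the integer gridlines, it crosses the x-axis at x ∈ {-1, 0}; among the integer gridlines, it crosses the y-axis at y ∈ {0, 1}.
Finally, matching integer coefficients to the picture gives p.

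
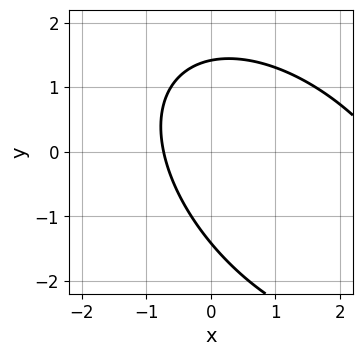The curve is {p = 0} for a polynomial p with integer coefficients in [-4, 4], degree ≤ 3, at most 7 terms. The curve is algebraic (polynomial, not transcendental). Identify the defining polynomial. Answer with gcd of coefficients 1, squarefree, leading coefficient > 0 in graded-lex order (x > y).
x^2 + x*y + y^2 - 2*x - 2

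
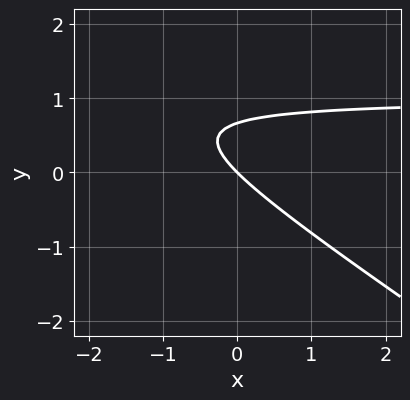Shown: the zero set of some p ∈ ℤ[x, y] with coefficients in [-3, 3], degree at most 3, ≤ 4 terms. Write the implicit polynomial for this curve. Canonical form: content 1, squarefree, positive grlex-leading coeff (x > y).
The degree is 2 — the shape is more complex than any degree-1 curve.
Observable constraints: it crosses the x-axis at the gridline x = 0; it crosses the y-axis at the gridline y = 0.
The integer polynomial consistent with all of this is the stated p.

2*x*y + 3*y^2 - 2*x - 2*y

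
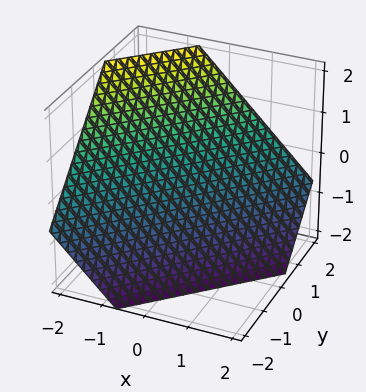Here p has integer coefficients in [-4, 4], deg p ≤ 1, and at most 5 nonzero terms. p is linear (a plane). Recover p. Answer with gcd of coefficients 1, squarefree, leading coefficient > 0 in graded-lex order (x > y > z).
The degree is 1 — every cross-section is a straight line — this is a plane.
Matching integer coefficients to the picture gives p.

3*x - 3*y + 3*z + 2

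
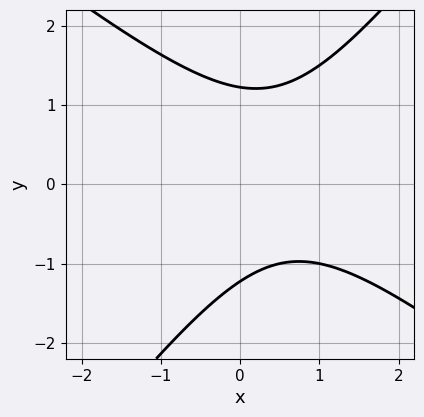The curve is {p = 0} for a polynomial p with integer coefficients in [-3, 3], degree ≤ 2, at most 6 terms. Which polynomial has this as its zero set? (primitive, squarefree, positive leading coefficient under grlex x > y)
2*x^2 + x*y - 2*y^2 - 2*x + 3

Degree: a generic line meets the curve in up to 2 points, so deg p = 2.
Against the integer gridlines: the curve avoids every integer x-axis point in the box.
These observations pin down the coefficients.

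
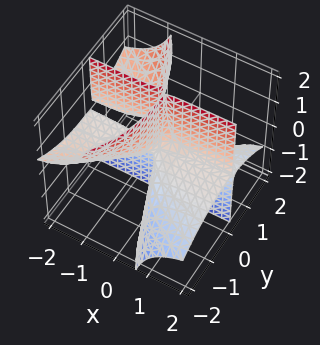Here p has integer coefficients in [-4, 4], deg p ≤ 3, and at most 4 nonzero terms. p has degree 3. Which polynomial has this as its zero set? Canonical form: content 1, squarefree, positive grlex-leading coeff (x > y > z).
3*x*y*z + y^3 - x*z

First, I count 3 distinct pieces. Treating them together as one polynomial.
Next, deg p = 3. The shape is more complex than any degree-2 surface.
Then, checking where it meets the axes: one y-axis crossing is at y = 0; every point of the x-axis in the box is on the surface; the visible z-axis segment lies entirely on the surface.
Finally, assembling these constraints gives the stated polynomial.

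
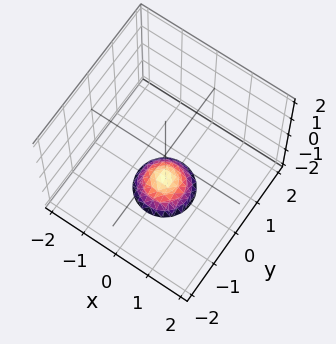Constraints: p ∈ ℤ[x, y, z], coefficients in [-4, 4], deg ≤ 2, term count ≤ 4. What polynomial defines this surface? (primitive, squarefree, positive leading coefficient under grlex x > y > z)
2*x^2 + 2*y^2 + 2*z + 3

1. deg p = 2. The shape is more complex than any degree-1 surface.
2. By symmetry, the z-axis is an axis of rotation, so x and y enter only as x² + y².
3. From the axis intercepts and sections: no x-intercept at any integer in the box; it misses every integer gridline on the y-axis; a circular section at z = -2 has radius between 0 and 1.
4. These observations pin down the coefficients.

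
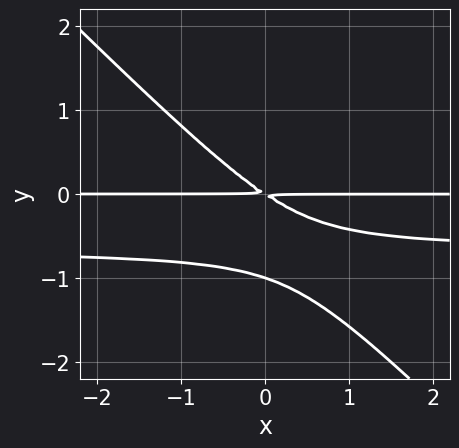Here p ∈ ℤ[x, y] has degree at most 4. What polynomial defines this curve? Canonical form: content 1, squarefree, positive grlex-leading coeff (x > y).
(a) Degree: the shape is more complex than any degree-2 curve, so deg p = 3.
(b) Checking where it meets the axes: it meets the y-axis at y = -1 (among the integer gridlines); the visible x-axis segment lies entirely on the curve.
(c) Fitting integer coefficients to these (and the overall shape) gives p.

3*x*y^2 + 3*y^3 + 2*x*y + 3*y^2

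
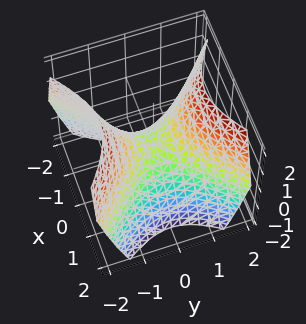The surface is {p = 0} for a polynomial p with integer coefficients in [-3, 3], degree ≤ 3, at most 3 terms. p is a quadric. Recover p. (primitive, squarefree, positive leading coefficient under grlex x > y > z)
x^2 - y^2 + z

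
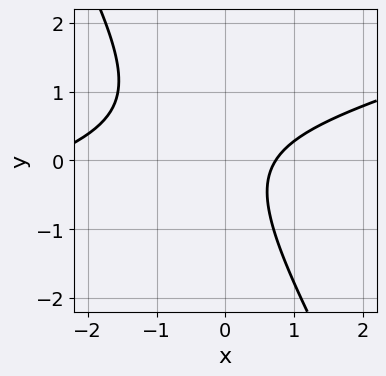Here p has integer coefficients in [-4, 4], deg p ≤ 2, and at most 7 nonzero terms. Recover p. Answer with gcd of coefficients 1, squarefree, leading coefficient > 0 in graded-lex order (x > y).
x^2 - 3*x*y - 2*y^2 + 2*x - 2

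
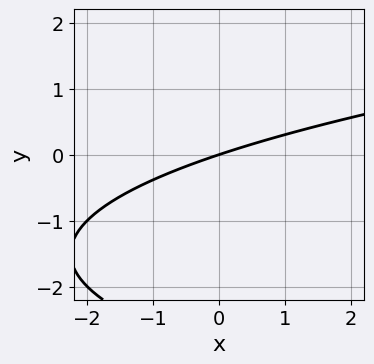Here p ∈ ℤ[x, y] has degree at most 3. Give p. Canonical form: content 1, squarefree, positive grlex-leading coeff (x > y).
Degree: no degree-1 curve has this shape, so deg p = 2.
From the axis intercepts and sections: one y-axis crossing is at y = 0; it crosses the x-axis at the gridline x = 0.
The integer polynomial consistent with all of this is the stated p.

y^2 - x + 3*y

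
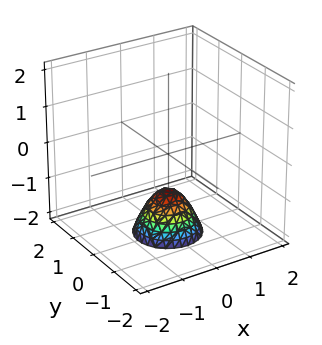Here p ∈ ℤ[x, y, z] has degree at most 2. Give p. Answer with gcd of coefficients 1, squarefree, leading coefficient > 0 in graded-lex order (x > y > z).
1. The degree is 2 — a generic line meets the surface in up to 2 points.
2. Symmetries: the surface is invariant under rotation about z: p = q(x² + y², z).
3. Against the integer gridlines: a circular section at z = -2 has radius between 0 and 1; the surface avoids every integer y-axis point in the box.
4. Matching integer coefficients to the picture gives p. Check: (0, 0, -1) on the z-axis lies on the surface, and p(0, 0, -1) = 0. ✓

3*x^2 + 3*y^2 + 2*z + 2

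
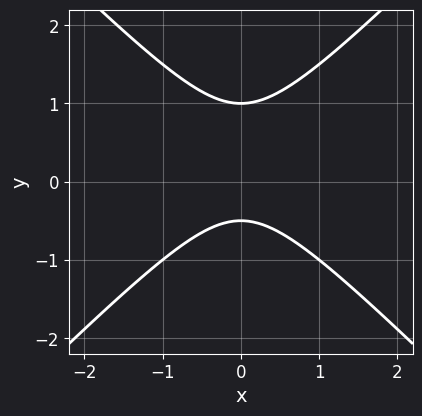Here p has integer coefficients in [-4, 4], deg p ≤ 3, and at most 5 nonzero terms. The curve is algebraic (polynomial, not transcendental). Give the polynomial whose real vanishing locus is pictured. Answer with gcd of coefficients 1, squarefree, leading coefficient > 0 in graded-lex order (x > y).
2*x^2 - 2*y^2 + y + 1

(a) deg p = 2. The shape is more complex than any degree-1 curve.
(b) Symmetries: it's symmetric under x → −x, forcing even powers of x.
(c) Observable constraints: no x-intercept at any integer in the box; one y-axis crossing is at y = 1.
(d) These observations pin down the coefficients.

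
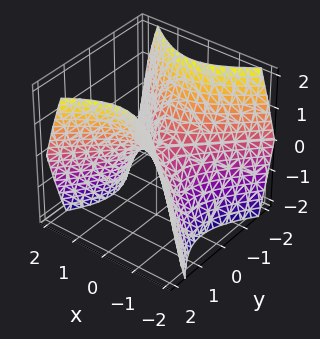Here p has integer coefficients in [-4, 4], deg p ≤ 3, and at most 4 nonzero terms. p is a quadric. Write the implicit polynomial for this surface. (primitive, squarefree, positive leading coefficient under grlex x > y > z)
x^2 - y^2 + z

First, degree: a hyperbolic paraboloid; a quadric, so deg p = 2.
Then, symmetries: it's symmetric under y → −y, forcing even powers of y; the x ↦ −x reflection is a symmetry, so x appears only in even powers.
Next, checking where it meets the axes: it crosses the z-axis at the gridline z = 0; one y-axis crossing is at y = 0; it crosses the x-axis at the gridline x = 0.
Finally, solving for integer coefficients yields p as stated.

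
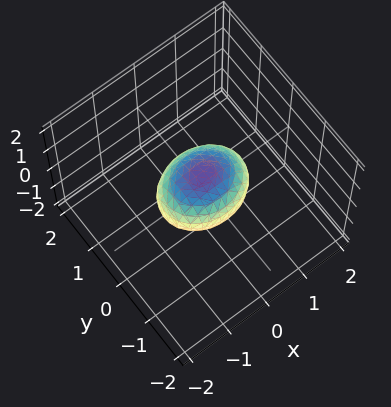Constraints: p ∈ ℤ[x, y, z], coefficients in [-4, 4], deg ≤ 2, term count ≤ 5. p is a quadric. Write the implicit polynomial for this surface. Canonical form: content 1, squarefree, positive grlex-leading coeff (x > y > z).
(a) The degree is 2 — bounded and convex; a quadric.
(b) Symmetries: the x ↦ −x reflection is a symmetry, so x appears only in even powers; mirror symmetry z ↦ −z ⇒ only even powers of z; mirror symmetry y ↦ −y ⇒ only even powers of y.
(c) From the visible intercepts: among the integer gridlines, it crosses the x-axis at x ∈ {-1, 1}.
(d) Fitting integer coefficients to these (and the overall shape) gives p.

2*x^2 + 3*y^2 + 3*z^2 - 2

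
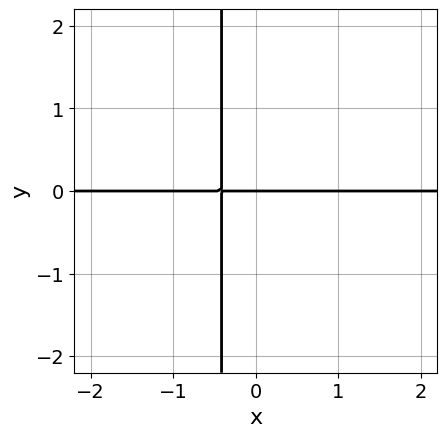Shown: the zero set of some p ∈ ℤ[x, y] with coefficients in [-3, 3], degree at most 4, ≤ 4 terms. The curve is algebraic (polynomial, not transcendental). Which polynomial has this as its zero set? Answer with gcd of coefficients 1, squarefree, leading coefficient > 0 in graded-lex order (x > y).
1. The degree is 3 — a generic line meets the curve in up to 3 points.
2. Checking where it meets the axes: it meets the y-axis at y = 0 (among the integer gridlines); every point of the x-axis in the box is on the curve.
3. These observations pin down the coefficients.

x^2*y - 2*x*y - y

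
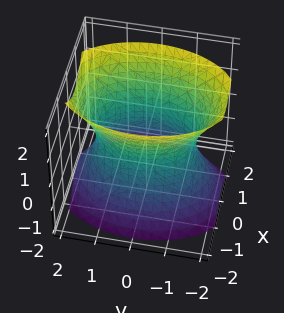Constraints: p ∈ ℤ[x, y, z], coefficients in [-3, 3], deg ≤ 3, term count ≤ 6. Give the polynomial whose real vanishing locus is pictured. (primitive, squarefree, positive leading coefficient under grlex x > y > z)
2*x^2 + y^2 - z^2 - 2

(a) Degree: an hourglass — one-sheet hyperboloid; a quadric, so deg p = 2.
(b) Symmetries: mirror symmetry x ↦ −x ⇒ only even powers of x; it's symmetric under y → −y, forcing even powers of y; it's symmetric under z → −z, forcing even powers of z.
(c) From the visible intercepts: the surface avoids every integer z-axis point in the box; the x-axis gridline crossings are at x ∈ {-1, 1}.
(d) Putting this together gives p.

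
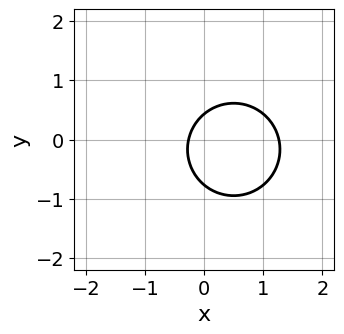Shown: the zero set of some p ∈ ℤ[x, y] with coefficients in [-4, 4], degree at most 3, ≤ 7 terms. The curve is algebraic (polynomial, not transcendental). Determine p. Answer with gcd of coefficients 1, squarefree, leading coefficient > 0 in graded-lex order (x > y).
3*x^2 + 3*y^2 - 3*x + y - 1

1. Degree: the shape is more complex than any degree-1 curve, so deg p = 2.
2. Solving for integer coefficients yields p as stated.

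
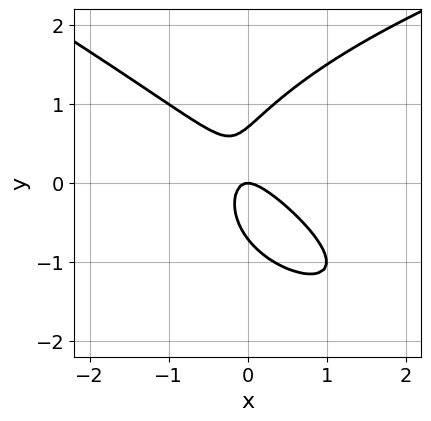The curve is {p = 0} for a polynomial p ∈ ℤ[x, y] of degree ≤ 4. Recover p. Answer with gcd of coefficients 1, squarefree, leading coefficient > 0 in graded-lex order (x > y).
x*y^2 + 2*y^3 - 3*x^2 - 3*x*y - y

Degree: no degree-2 curve has this shape, so deg p = 3.
From the visible intercepts: one y-axis crossing is at y = 0; one x-axis crossing is at x = 0.
Assembling these constraints gives the stated polynomial.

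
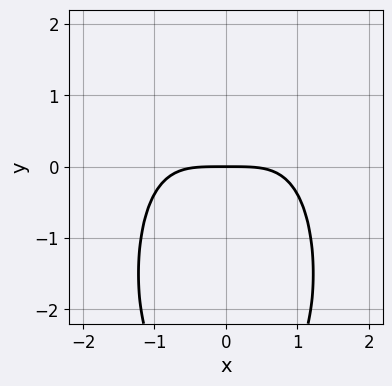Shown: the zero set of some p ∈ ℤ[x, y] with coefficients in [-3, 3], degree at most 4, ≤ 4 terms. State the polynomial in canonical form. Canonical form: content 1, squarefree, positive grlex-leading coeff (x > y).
(a) The degree is 4 — a generic line meets the curve in up to 4 points.
(b) Symmetries: the x ↦ −x reflection is a symmetry, so x appears only in even powers.
(c) From the visible intercepts: one x-axis crossing is at x = 0; it crosses the y-axis at the gridline y = 0.
(d) Assembling these constraints gives the stated polynomial.

x^4 + y^2 + 3*y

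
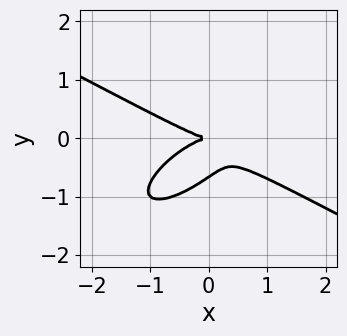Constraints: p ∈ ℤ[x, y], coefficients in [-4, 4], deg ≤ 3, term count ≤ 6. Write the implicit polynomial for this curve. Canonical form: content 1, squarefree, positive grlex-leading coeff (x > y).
1. The degree is 3 — the shape is more complex than any degree-2 curve.
2. Checking where it meets the axes: one y-axis crossing is at y = 0; it meets the x-axis at x = 0 (among the integer gridlines).
3. These observations pin down the coefficients.

x^3 - 2*x*y^2 + 3*y^3 + 2*y^2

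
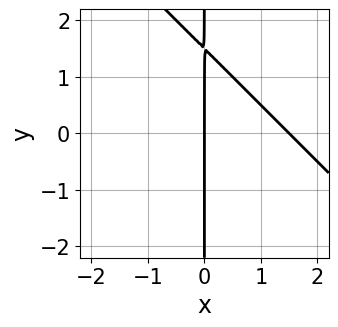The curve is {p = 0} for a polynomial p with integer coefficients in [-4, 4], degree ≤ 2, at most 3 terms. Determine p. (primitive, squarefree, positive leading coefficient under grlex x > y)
deg p = 2. The shape is more complex than any degree-1 curve.
Observable constraints: it meets the x-axis at x = 0 (among the integer gridlines); every point of the y-axis in the box is on the curve.
Matching integer coefficients to the picture gives p.

2*x^2 + 2*x*y - 3*x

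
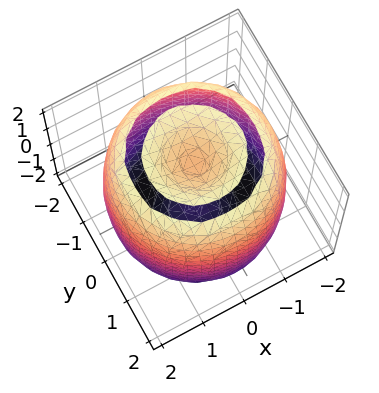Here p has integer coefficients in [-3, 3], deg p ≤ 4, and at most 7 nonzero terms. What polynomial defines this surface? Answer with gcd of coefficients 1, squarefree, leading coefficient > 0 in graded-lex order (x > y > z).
x^4 + 2*x^2*y^2 + y^4 - 3*x^2 - 3*y^2 + z^2 - 2

There are 2 components. They look like related sheets of one shape, so recover p as a whole.
deg p = 4. The shape is more complex than any degree-3 surface.
By symmetry, the surface is invariant under rotation about z: p = q(x² + y², z).
Against the integer gridlines: a circular section at z = 0 has radius between 1 and 2.
Assembling these constraints gives the stated polynomial.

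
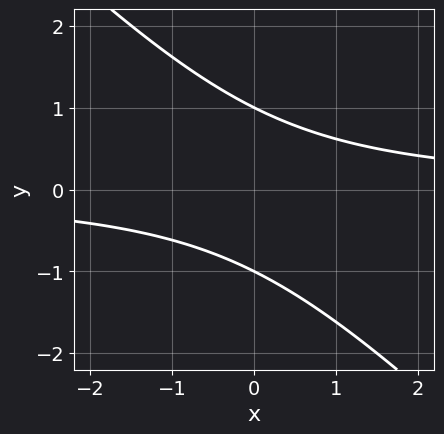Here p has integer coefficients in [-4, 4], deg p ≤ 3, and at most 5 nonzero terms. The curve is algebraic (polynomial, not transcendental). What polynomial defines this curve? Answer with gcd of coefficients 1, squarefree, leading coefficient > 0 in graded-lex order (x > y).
x*y + y^2 - 1

The degree is 2 — the shape is more complex than any degree-1 curve.
Checking where it meets the axes: no x-intercept at any integer in the box; the y-axis gridline crossings are at y ∈ {-1, 1}.
Assembling these constraints gives the stated polynomial.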